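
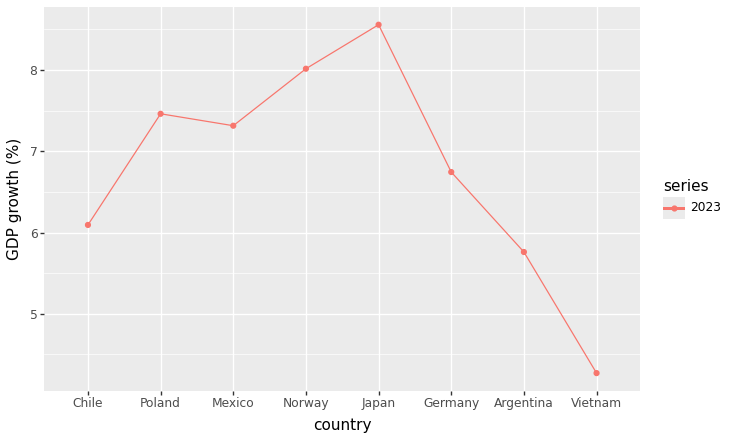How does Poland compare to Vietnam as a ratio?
Poland ≈ 7.5, Vietnam ≈ 4.5; 7.5/4.5 ≈ 1.67.

≈ 1.67×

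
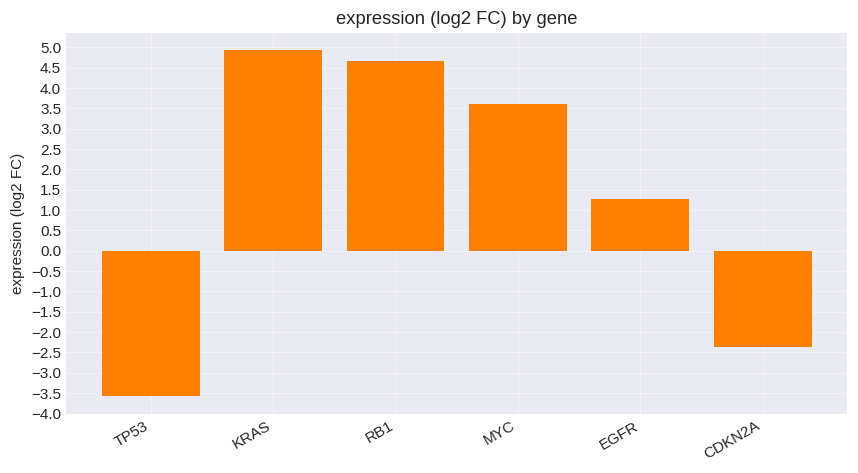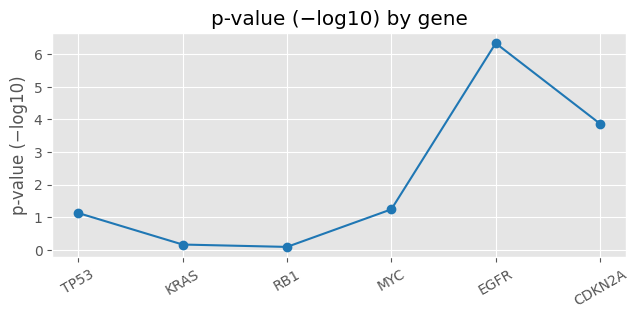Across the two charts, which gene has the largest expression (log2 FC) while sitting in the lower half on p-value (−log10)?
KRAS

Chart 2 median p-value (−log10) ≈ 1; below-median genes: TP53, KRAS, RB1. Among those, KRAS has the highest expression (log2 FC) (≈ 5).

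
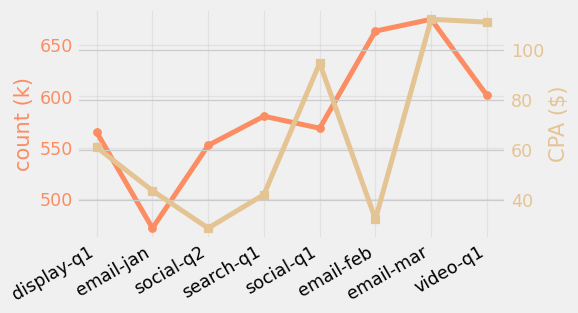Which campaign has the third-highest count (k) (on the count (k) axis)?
Top 4 (on the count (k) axis): email-mar ≈ 680, email-feb ≈ 660, video-q1 ≈ 600, search-q1 ≈ 580.

video-q1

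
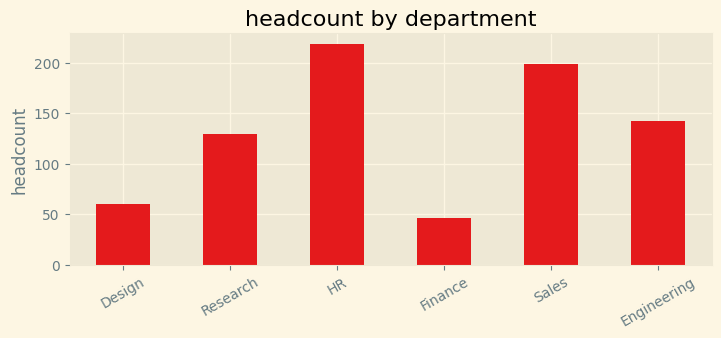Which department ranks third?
Engineering

Top 4: HR ≈ 220, Sales ≈ 200, Engineering ≈ 140, Research ≈ 120.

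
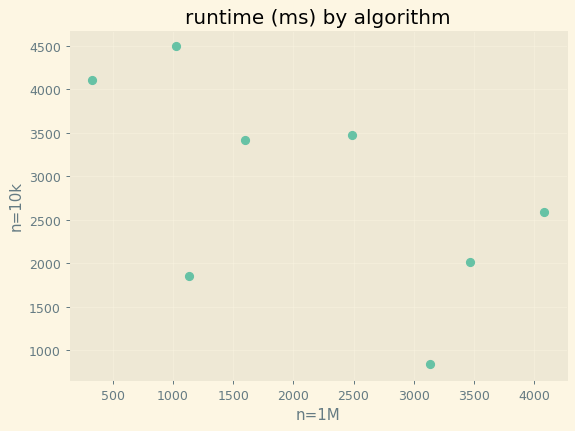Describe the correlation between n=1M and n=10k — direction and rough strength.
Points are negatively correlated; moderate (|r| ≈ 0.6).

negative, moderate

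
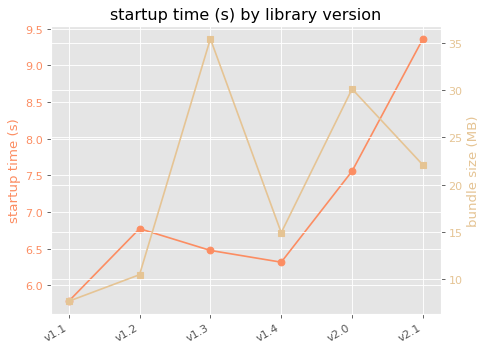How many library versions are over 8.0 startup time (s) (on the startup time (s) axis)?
Above 8.0: v2.1.

1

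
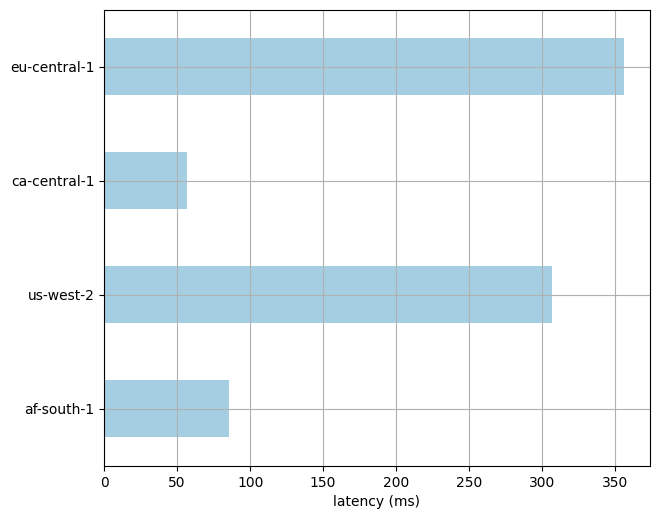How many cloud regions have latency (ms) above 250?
2

Above 250: us-west-2, eu-central-1.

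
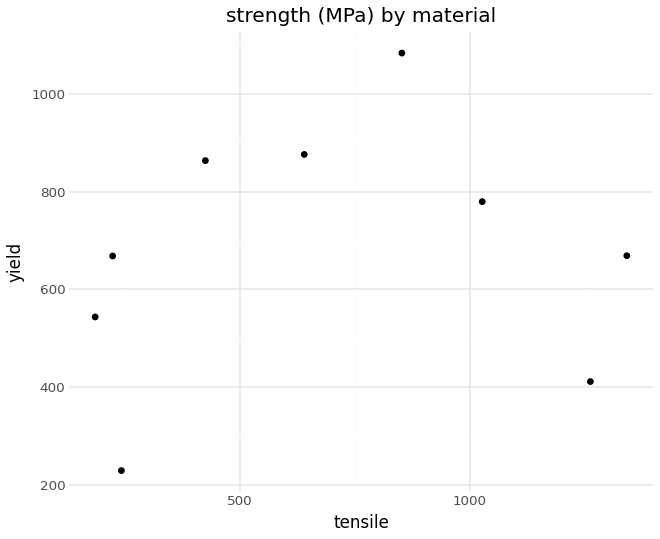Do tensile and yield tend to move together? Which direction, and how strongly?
Points are roughly uncorrelated; weak (|r| ≈ 0.2).

no clear correlation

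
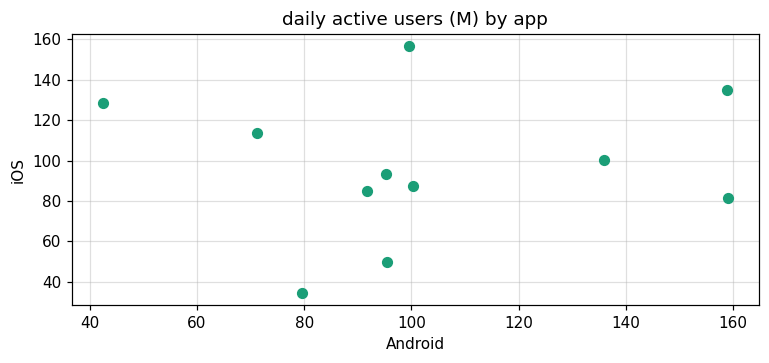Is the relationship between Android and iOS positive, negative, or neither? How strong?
no clear correlation

Points are roughly uncorrelated; weak (|r| ≈ 0.1).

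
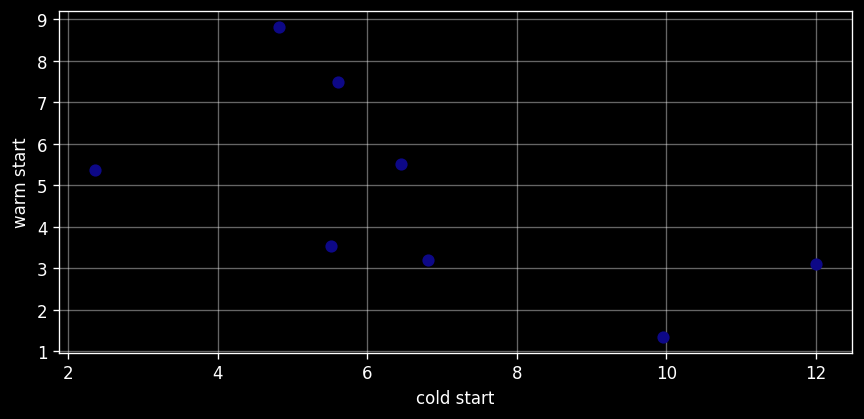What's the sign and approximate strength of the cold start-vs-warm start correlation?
negative, moderate

Points are negatively correlated; moderate (|r| ≈ 0.6).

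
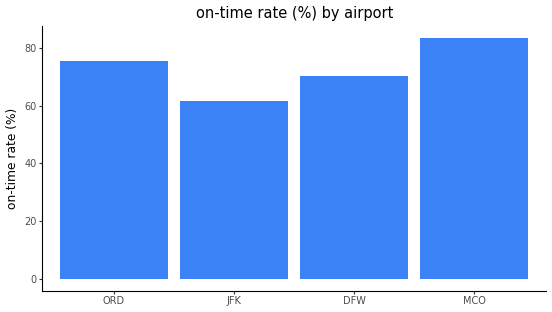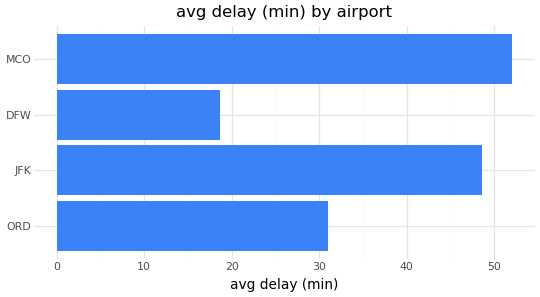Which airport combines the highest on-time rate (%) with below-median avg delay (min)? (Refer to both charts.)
Chart 2 median avg delay (min) ≈ 40; below-median airports: ORD, DFW. Among those, ORD has the highest on-time rate (%) (≈ 80).

ORD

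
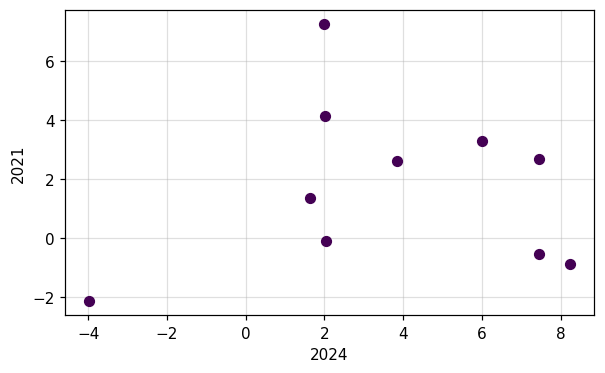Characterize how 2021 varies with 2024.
no clear correlation

Points are roughly uncorrelated; weak (|r| ≈ 0.1).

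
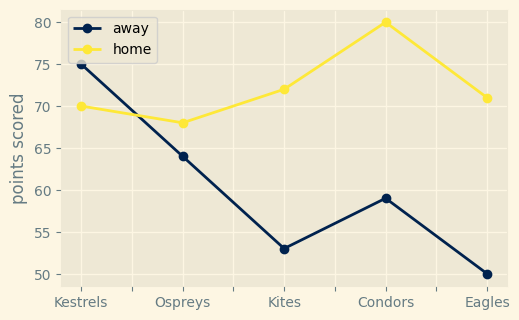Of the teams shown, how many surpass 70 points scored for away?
Above 70: Kestrels.

1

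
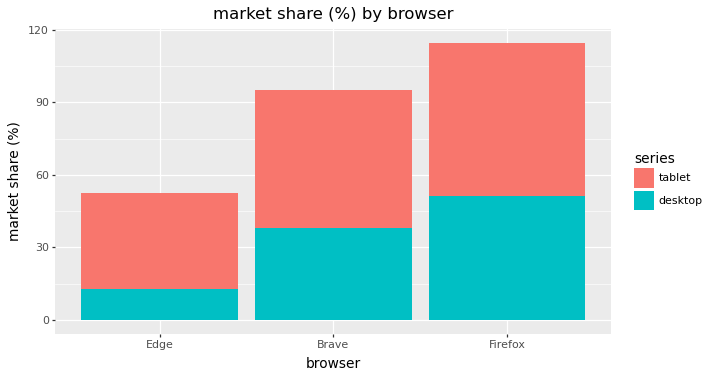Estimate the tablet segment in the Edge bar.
≈ 40

tablet top ≈ 50, bottom ≈ 10; segment ≈ 40.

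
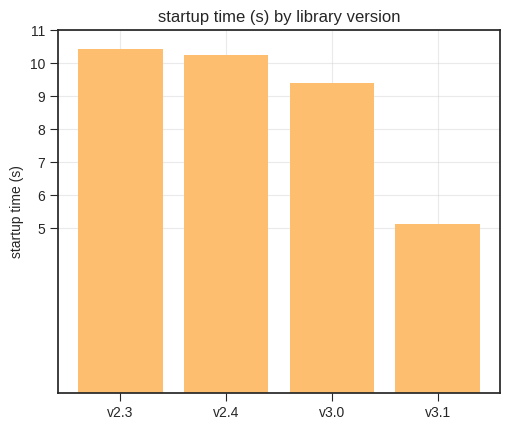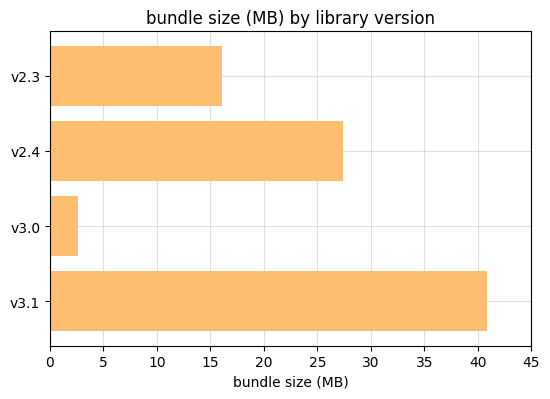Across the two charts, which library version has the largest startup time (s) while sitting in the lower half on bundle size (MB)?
Chart 2 median bundle size (MB) ≈ 20; below-median library versions: v2.3, v3.0. Among those, v2.3 has the highest startup time (s) (≈ 10).

v2.3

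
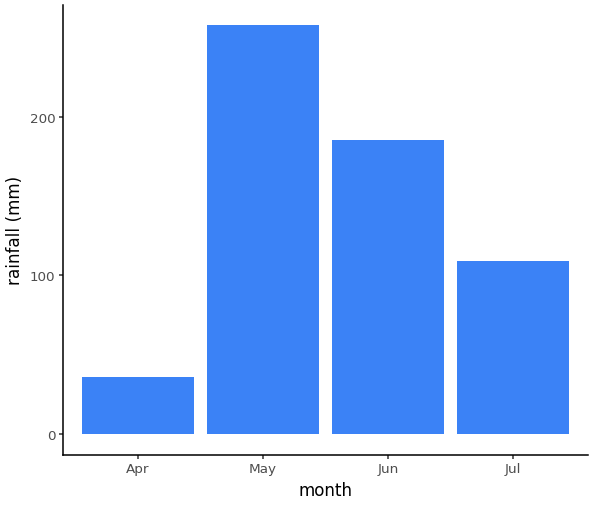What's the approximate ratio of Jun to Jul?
≈ 1.75×

Jun ≈ 175, Jul ≈ 100; 175/100 ≈ 1.75.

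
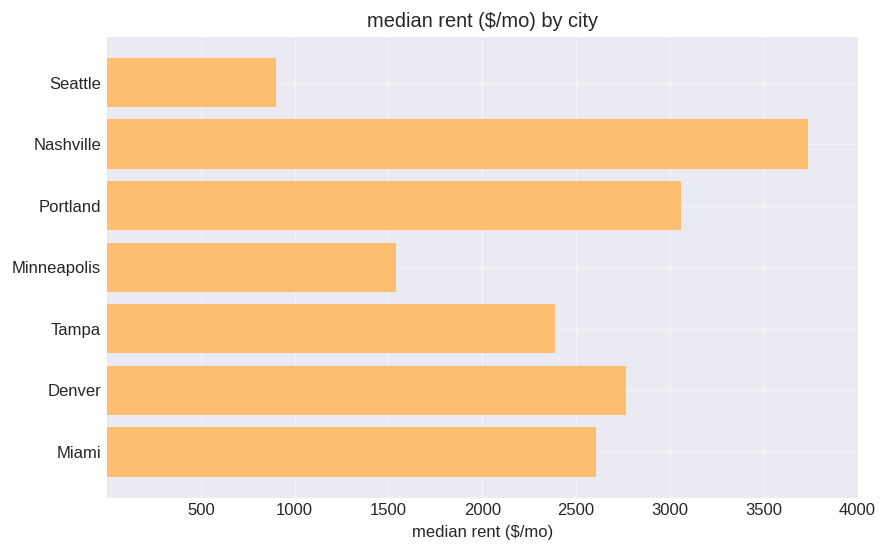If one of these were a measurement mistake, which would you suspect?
Seattle ≈ 1000; the rest sit between ≈ 1500 and ≈ 3500.

Seattle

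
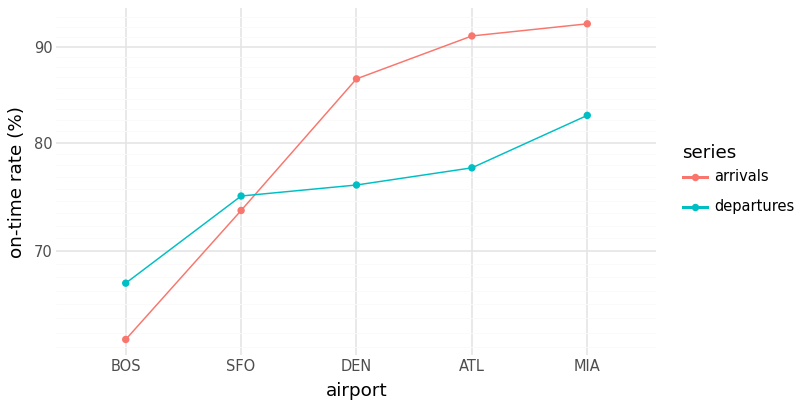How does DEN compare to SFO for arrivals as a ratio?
DEN ≈ 85, SFO ≈ 75; 85/75 ≈ 1.13.

≈ 1.13×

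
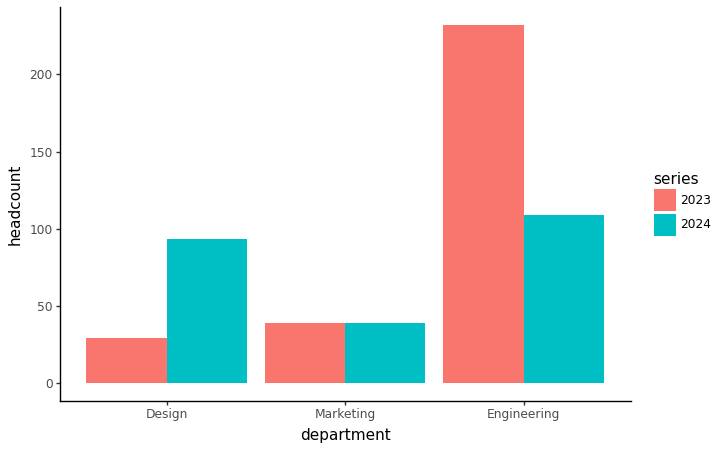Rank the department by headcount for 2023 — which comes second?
Top 3 for 2023: Engineering ≈ 240, Marketing ≈ 40, Design ≈ 20.

Marketing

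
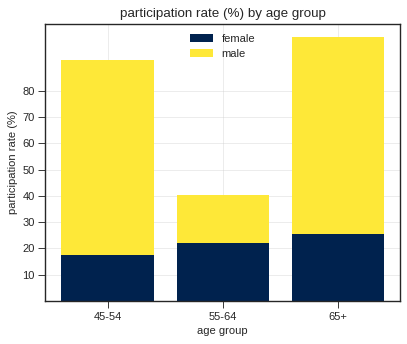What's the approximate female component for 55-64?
female top ≈ 20, bottom ≈ 0; segment ≈ 20.

≈ 20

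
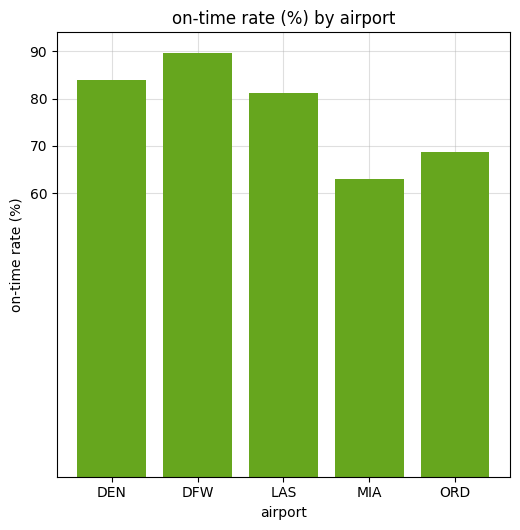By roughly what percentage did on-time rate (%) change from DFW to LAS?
≈ -11.1%

DFW ≈ 90, LAS ≈ 80; (80 − 90) / 90 ≈ -11.1%.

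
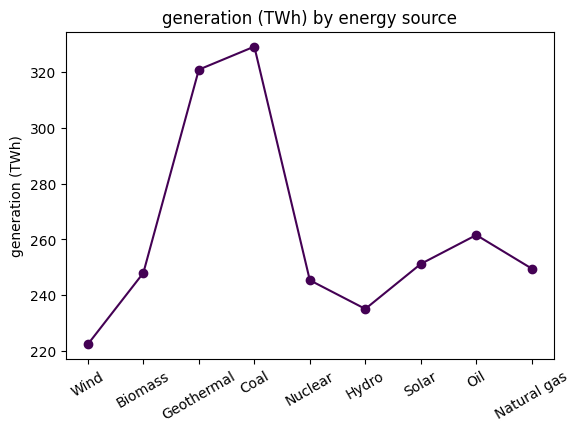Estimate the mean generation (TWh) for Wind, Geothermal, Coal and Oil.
(220 + 320 + 330 + 260) / 4 ≈ 282.

≈ 282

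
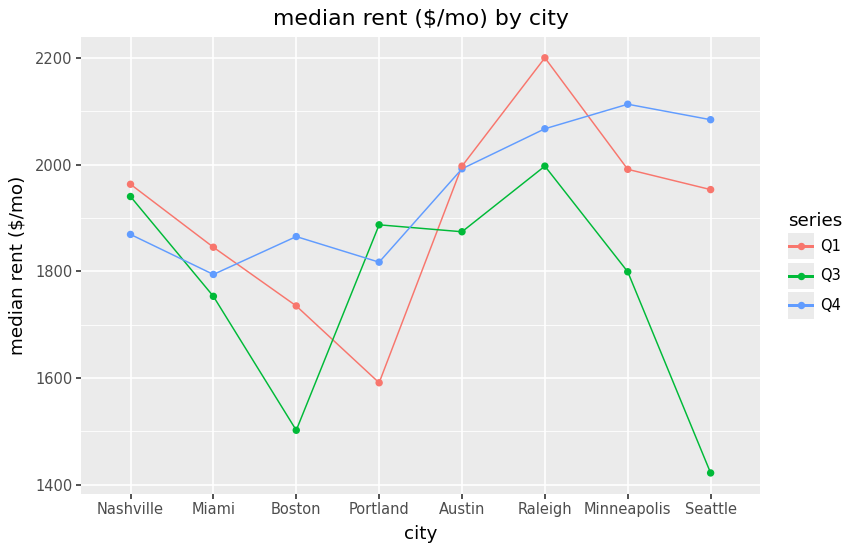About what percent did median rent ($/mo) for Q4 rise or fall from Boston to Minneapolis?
Boston ≈ 1900, Minneapolis ≈ 2100; (2100 − 1900) / 1900 ≈ +10.5%.

≈ +10.5%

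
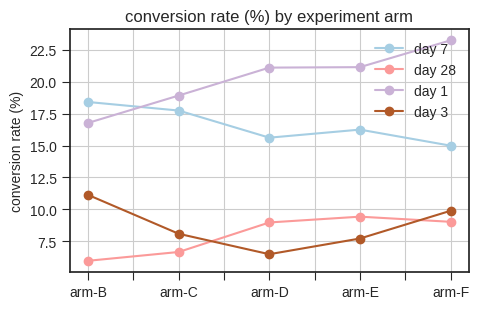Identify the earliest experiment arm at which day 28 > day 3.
arm-D

arm-C: day 28 ≈ 6 vs day 3 ≈ 8 (not yet); arm-D: day 28 ≈ 8 vs day 3 ≈ 6 (first crossover).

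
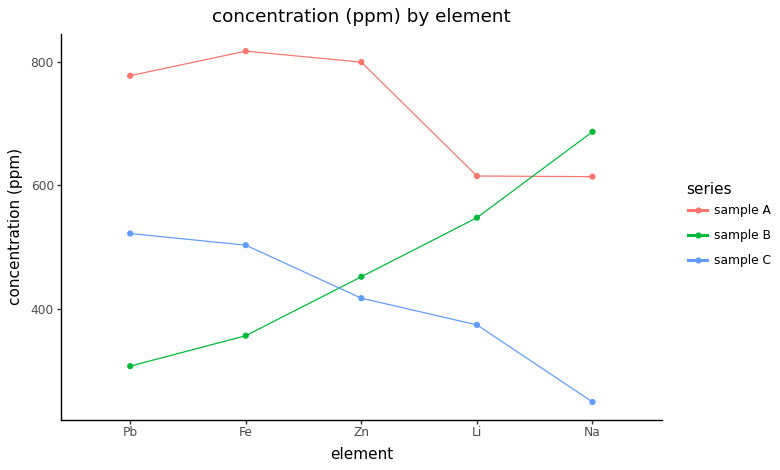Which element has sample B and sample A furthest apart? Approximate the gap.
Pb: sample B ≈ 300, sample A ≈ 800 → gap ≈ 500. Next-largest (Fe) is only ≈ 450.

Pb, ≈ 500 ppm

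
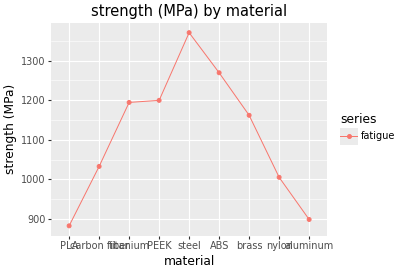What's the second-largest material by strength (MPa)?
ABS

Top 3: steel ≈ 1350, ABS ≈ 1250, PEEK ≈ 1200.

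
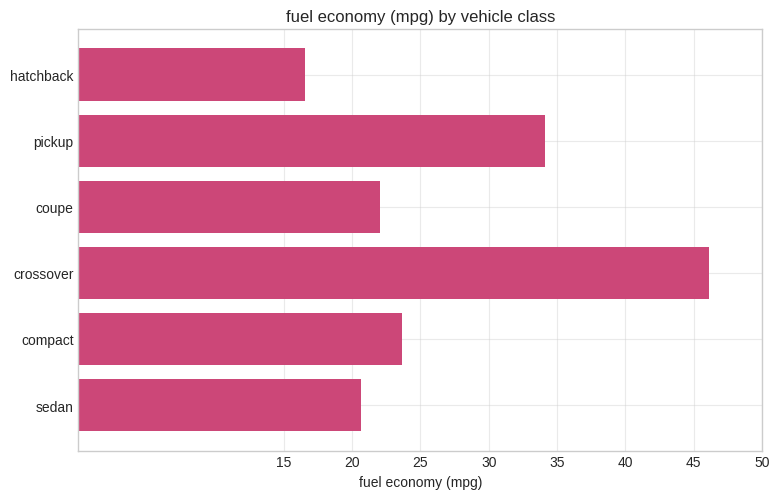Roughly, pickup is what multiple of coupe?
≈ 1.75×

pickup ≈ 35, coupe ≈ 20; 35/20 ≈ 1.75.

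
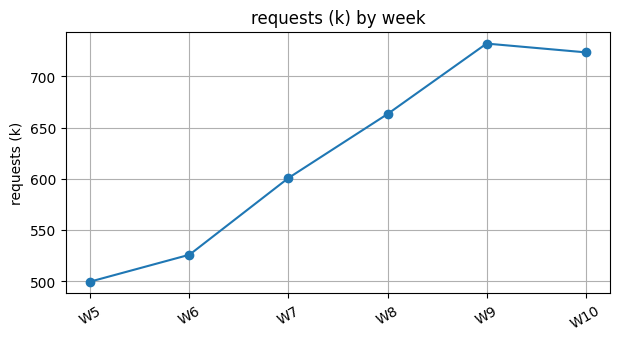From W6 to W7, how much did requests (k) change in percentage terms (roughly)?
≈ +15.4%

W6 ≈ 520, W7 ≈ 600; (600 − 520) / 520 ≈ +15.4%.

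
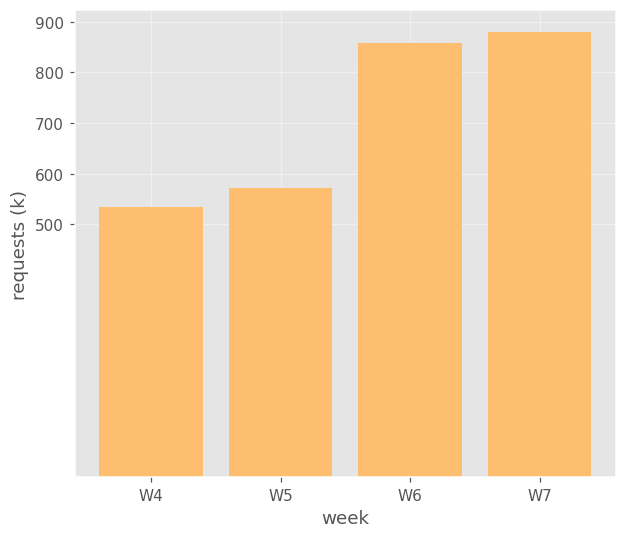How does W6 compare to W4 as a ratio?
W6 ≈ 900, W4 ≈ 500; 900/500 ≈ 1.8.

≈ 1.8×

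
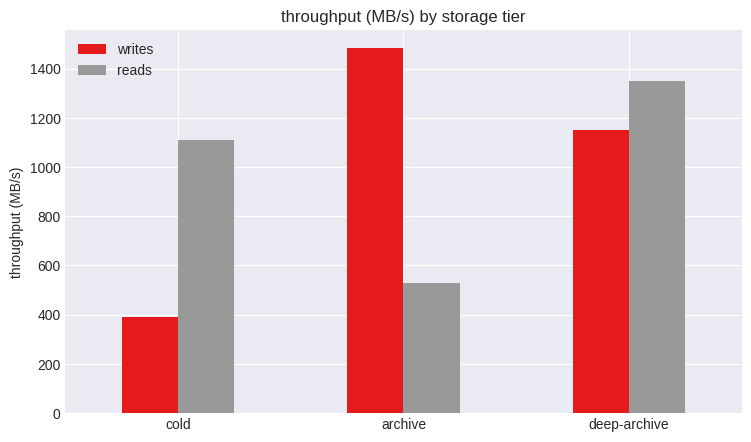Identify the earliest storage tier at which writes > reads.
archive

cold: writes ≈ 400 vs reads ≈ 1200 (not yet); archive: writes ≈ 1400 vs reads ≈ 600 (first crossover).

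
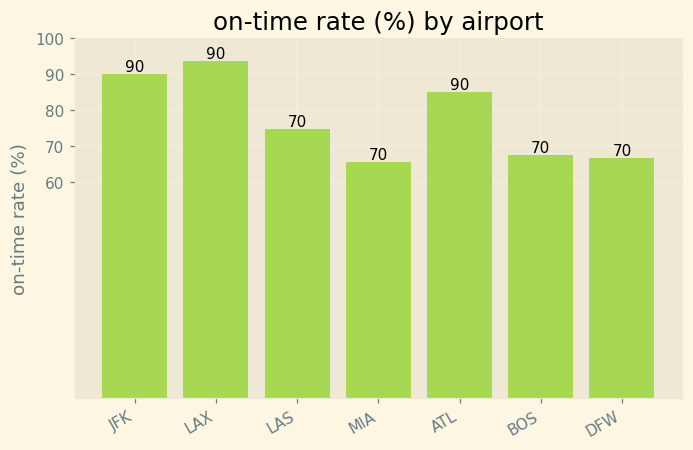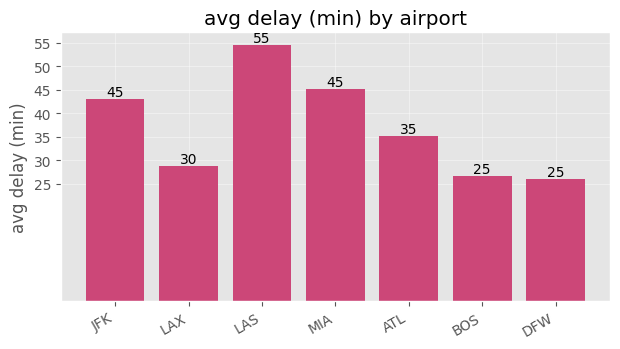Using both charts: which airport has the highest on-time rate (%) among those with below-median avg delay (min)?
Chart 2 median avg delay (min) ≈ 35; below-median airports: LAX, BOS, DFW. Among those, LAX has the highest on-time rate (%) (≈ 90).

LAX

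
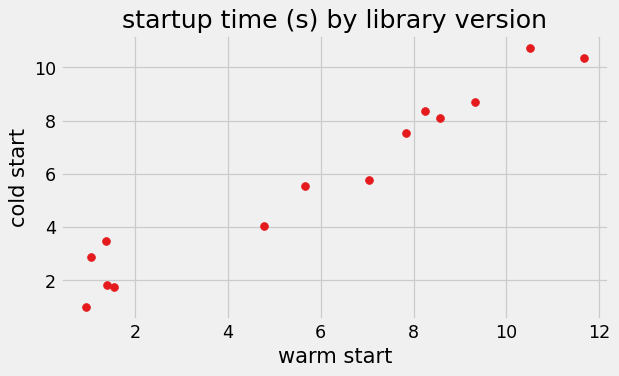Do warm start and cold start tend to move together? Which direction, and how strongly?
Points are positively correlated; strong (|r| ≈ 1.0).

positive, strong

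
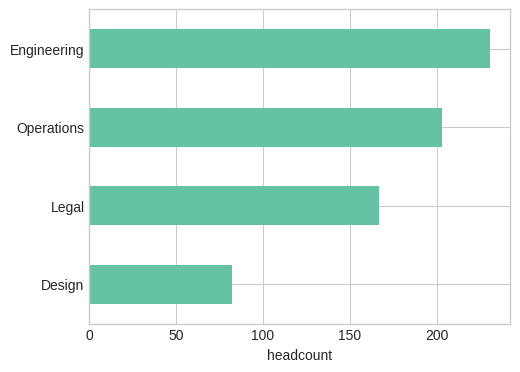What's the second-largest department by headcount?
Top 3: Engineering ≈ 240, Operations ≈ 200, Legal ≈ 160.

Operations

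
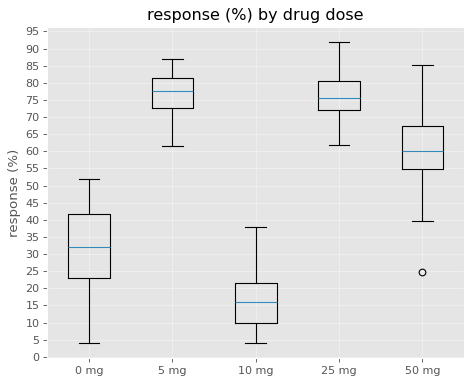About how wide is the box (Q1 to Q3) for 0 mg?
≈ 15

Q3 ≈ 40, Q1 ≈ 25; IQR ≈ 15.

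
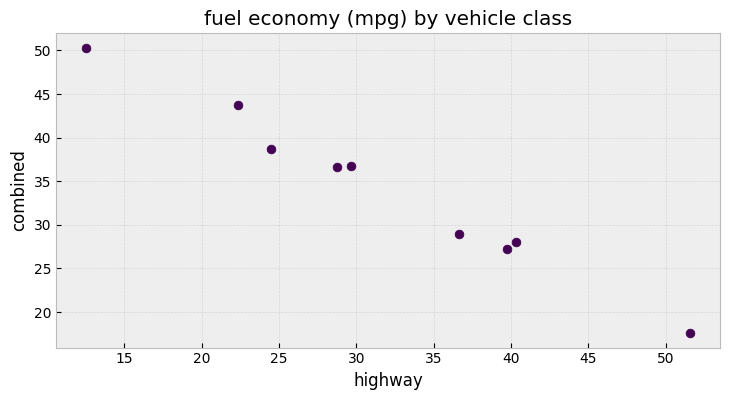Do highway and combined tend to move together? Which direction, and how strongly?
Points are negatively correlated; strong (|r| ≈ 1.0).

negative, strong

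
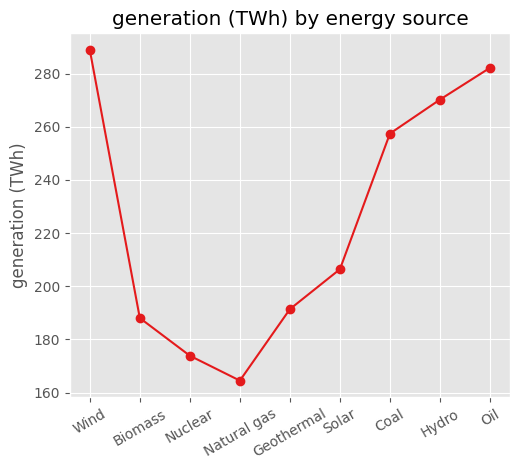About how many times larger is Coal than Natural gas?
≈ 1.62×

Coal ≈ 260, Natural gas ≈ 160; 260/160 ≈ 1.62.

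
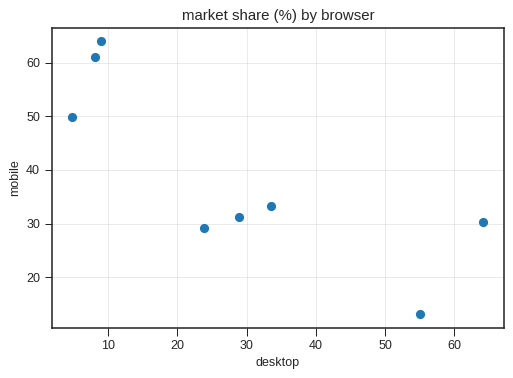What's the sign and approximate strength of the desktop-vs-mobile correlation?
negative, strong

Points are negatively correlated; strong (|r| ≈ 0.8).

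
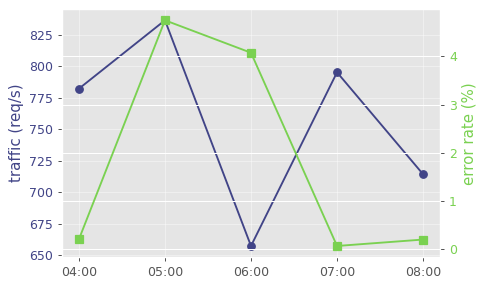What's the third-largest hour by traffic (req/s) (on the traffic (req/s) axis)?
04:00

Top 4 (on the traffic (req/s) axis): 05:00 ≈ 840, 07:00 ≈ 800, 04:00 ≈ 780, 08:00 ≈ 720.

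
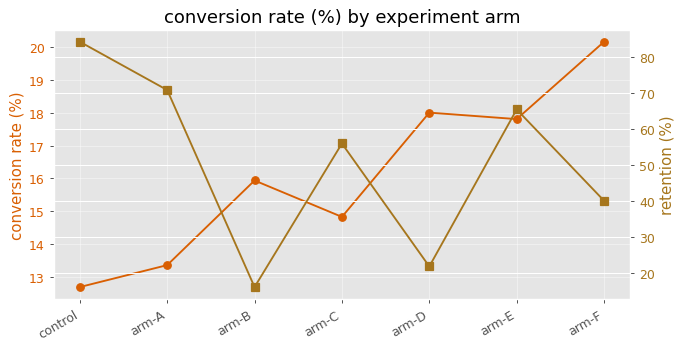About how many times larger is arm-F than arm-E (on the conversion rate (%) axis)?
arm-F ≈ 20, arm-E ≈ 18; 20/18 ≈ 1.11.

≈ 1.11×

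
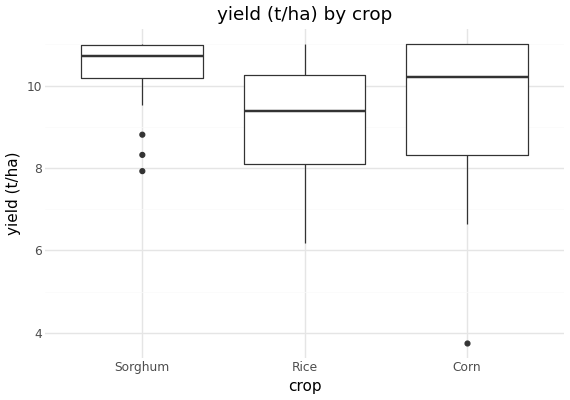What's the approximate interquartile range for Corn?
Q3 ≈ 11.0, Q1 ≈ 8.4; IQR ≈ 2.6.

≈ 2.6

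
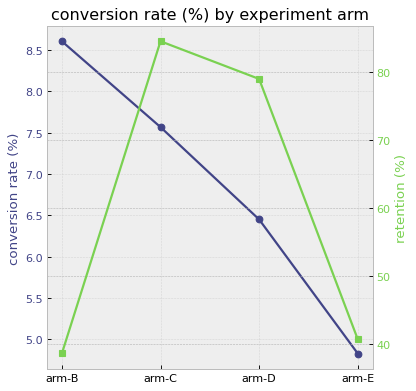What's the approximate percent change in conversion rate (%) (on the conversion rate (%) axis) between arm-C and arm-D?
≈ -13.3%

arm-C ≈ 7.5, arm-D ≈ 6.5; (6.5 − 7.5) / 7.5 ≈ -13.3%.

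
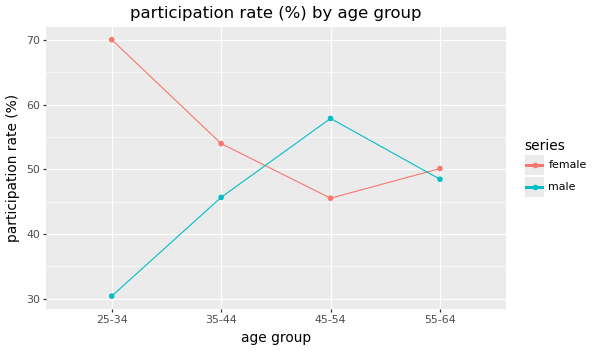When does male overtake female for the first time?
45-54

35-44: male ≈ 45 vs female ≈ 55 (not yet); 45-54: male ≈ 60 vs female ≈ 45 (first crossover).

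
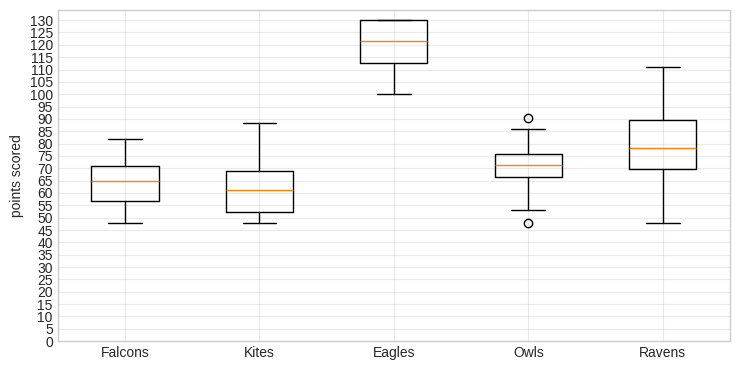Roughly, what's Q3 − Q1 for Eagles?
≈ 15

Q3 ≈ 130, Q1 ≈ 115; IQR ≈ 15.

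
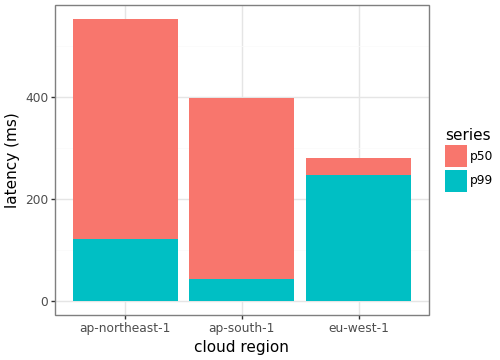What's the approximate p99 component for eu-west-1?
p99 top ≈ 250, bottom ≈ 0; segment ≈ 250.

≈ 250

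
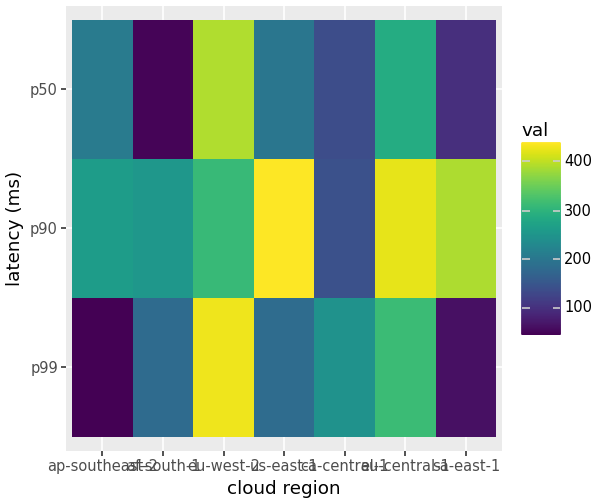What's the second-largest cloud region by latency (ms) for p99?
eu-central-1

Top 3 for p99: eu-west-2 ≈ 450, eu-central-1 ≈ 300, ca-central-1 ≈ 250.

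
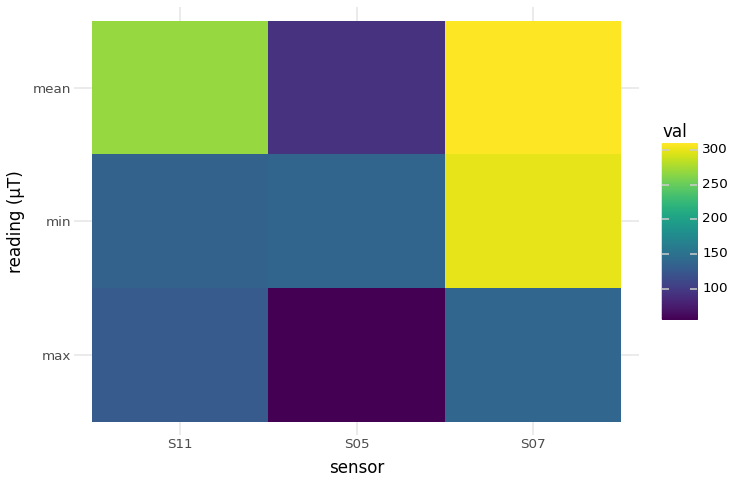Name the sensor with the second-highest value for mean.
S11

Top 3 for mean: S07 ≈ 300, S11 ≈ 275, S05 ≈ 100.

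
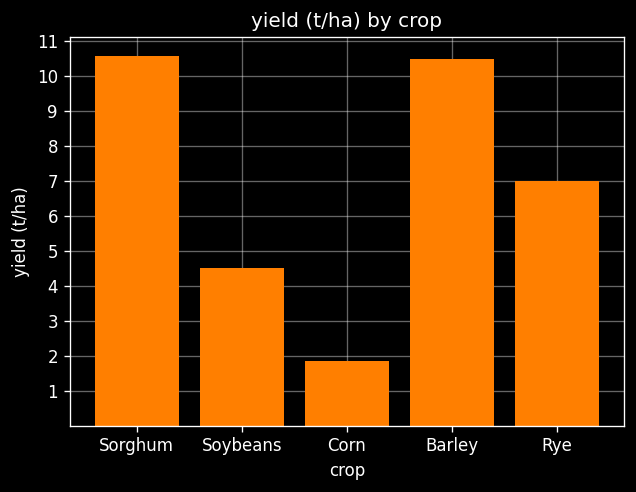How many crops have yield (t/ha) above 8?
Above 8: Sorghum, Barley.

2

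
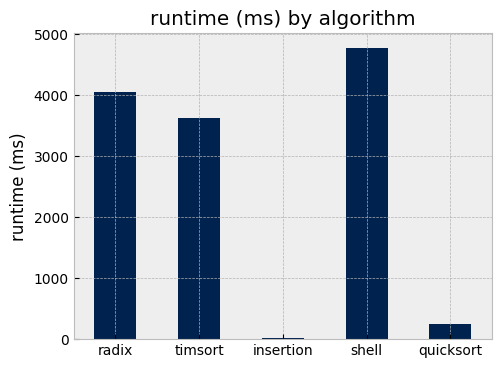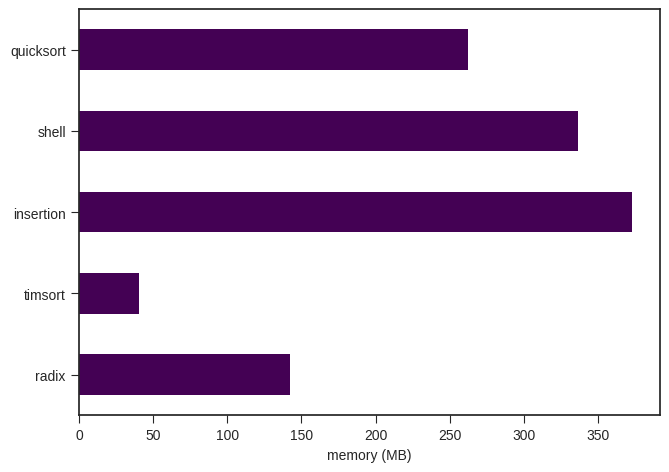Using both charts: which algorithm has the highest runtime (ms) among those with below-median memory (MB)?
Chart 2 median memory (MB) ≈ 250; below-median algorithms: radix, timsort. Among those, radix has the highest runtime (ms) (≈ 4000).

radix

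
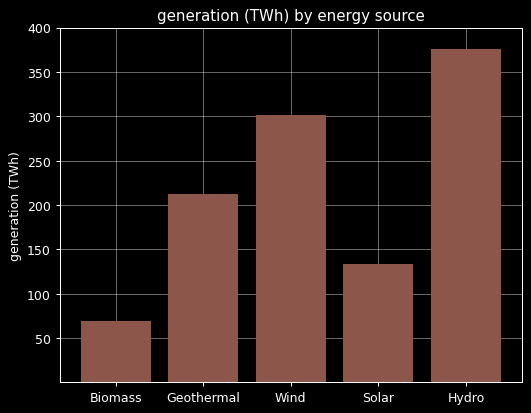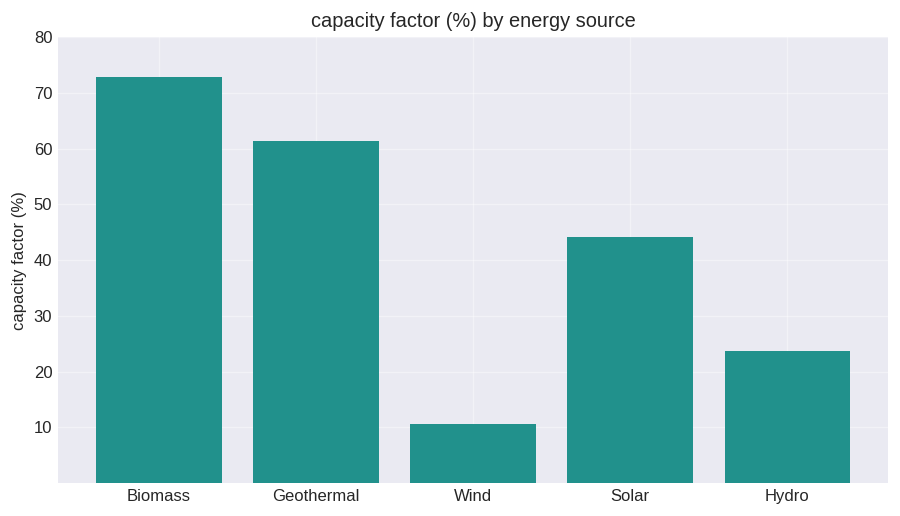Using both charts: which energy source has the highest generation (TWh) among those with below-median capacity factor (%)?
Chart 2 median capacity factor (%) ≈ 40; below-median energy sources: Wind, Hydro. Among those, Hydro has the highest generation (TWh) (≈ 400).

Hydro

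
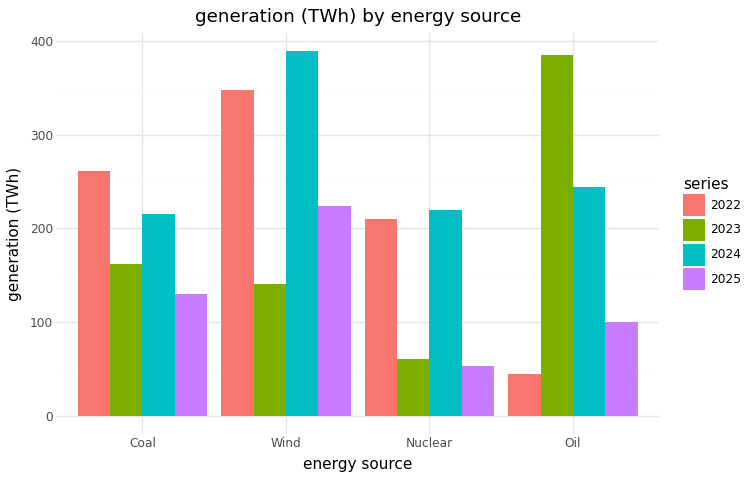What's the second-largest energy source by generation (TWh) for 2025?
Coal

Top 3 for 2025: Wind ≈ 200, Coal ≈ 150, Oil ≈ 100.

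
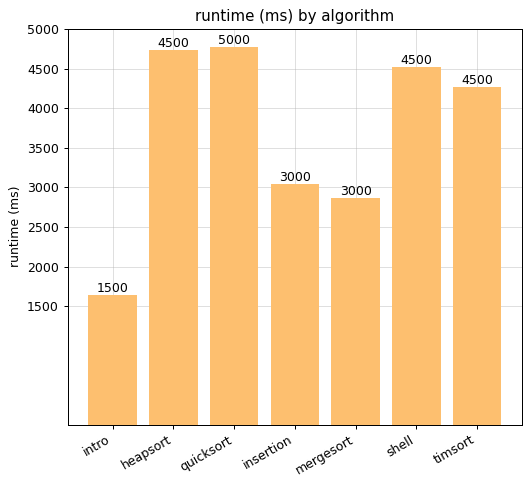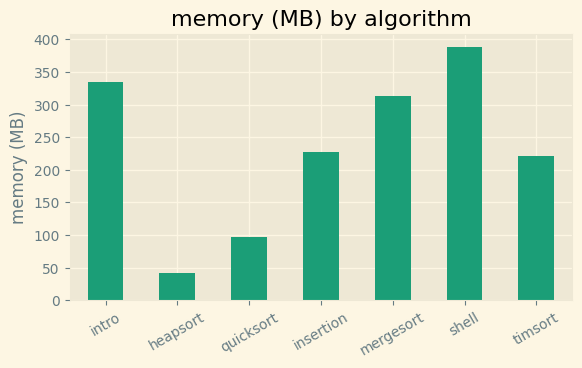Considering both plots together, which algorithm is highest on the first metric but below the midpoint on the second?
quicksort

Chart 2 median memory (MB) ≈ 250; below-median algorithms: heapsort, quicksort, timsort. Among those, quicksort has the highest runtime (ms) (≈ 5000).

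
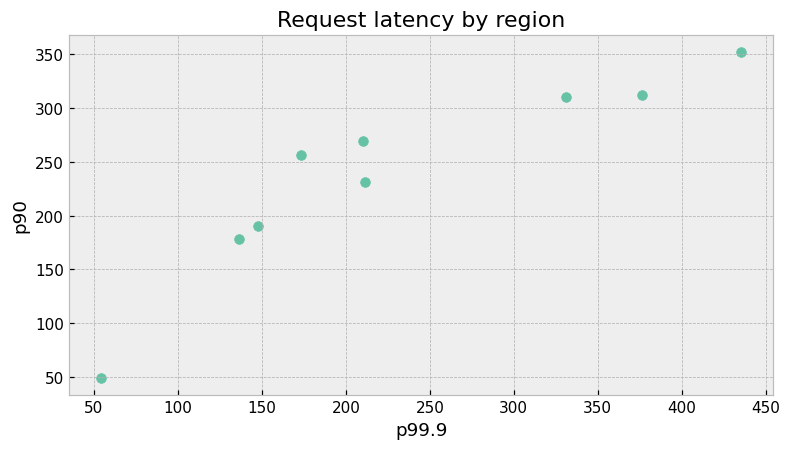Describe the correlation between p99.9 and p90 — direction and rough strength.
Points are positively correlated; strong (|r| ≈ 0.9).

positive, strong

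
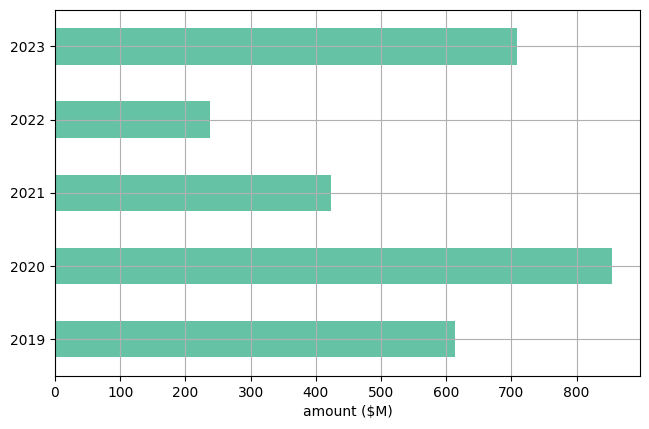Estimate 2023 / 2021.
2023 ≈ 700, 2021 ≈ 400; 700/400 ≈ 1.75.

≈ 1.75×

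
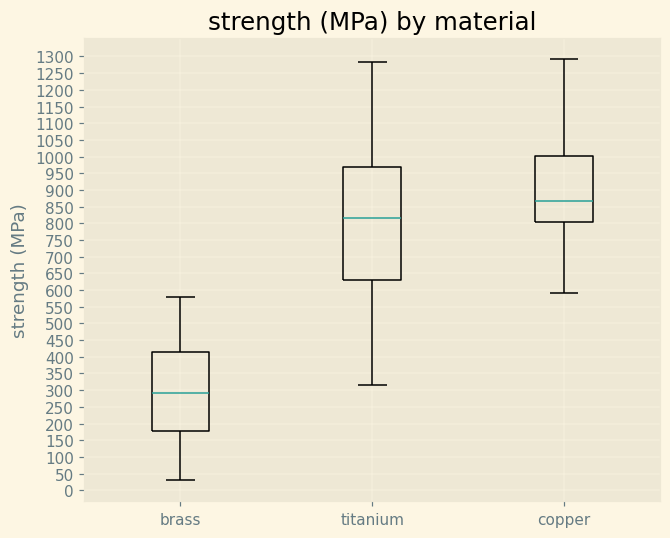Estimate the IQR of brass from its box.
≈ 200

Q3 ≈ 400, Q1 ≈ 200; IQR ≈ 200.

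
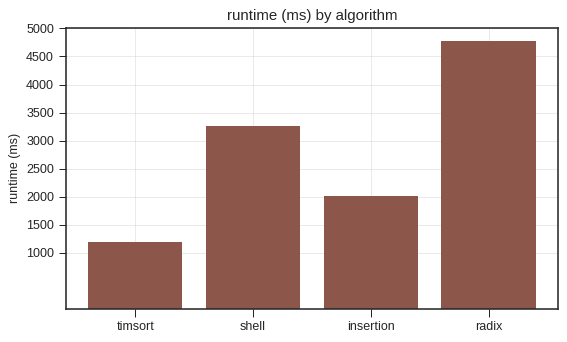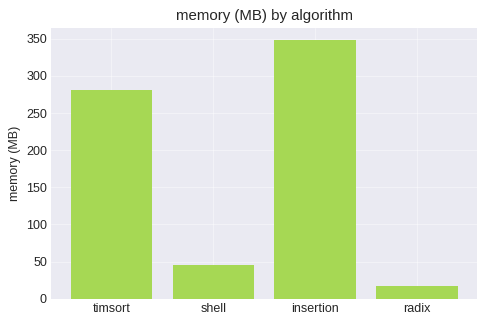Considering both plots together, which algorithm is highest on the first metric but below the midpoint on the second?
Chart 2 median memory (MB) ≈ 150; below-median algorithms: shell, radix. Among those, radix has the highest runtime (ms) (≈ 5000).

radix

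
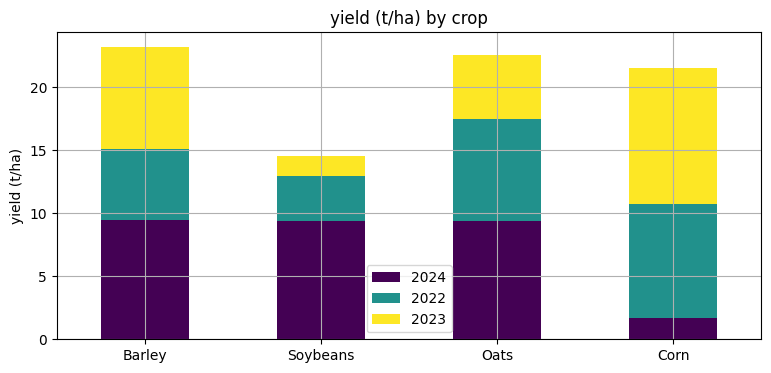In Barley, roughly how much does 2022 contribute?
≈ 6

2022 top ≈ 16, bottom ≈ 10; segment ≈ 6.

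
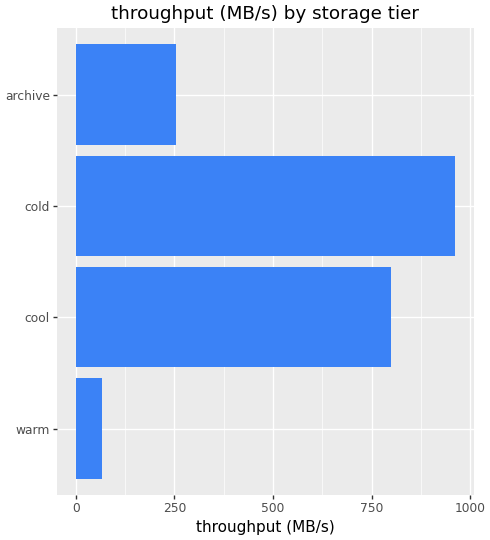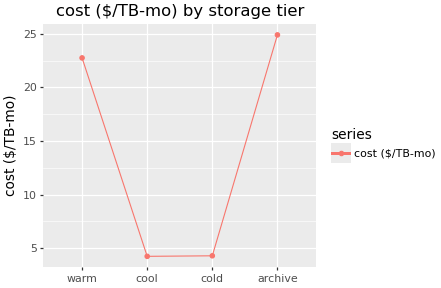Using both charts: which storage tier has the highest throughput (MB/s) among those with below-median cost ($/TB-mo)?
Chart 2 median cost ($/TB-mo) ≈ 15; below-median storage tiers: cool, cold. Among those, cold has the highest throughput (MB/s) (≈ 1000).

cold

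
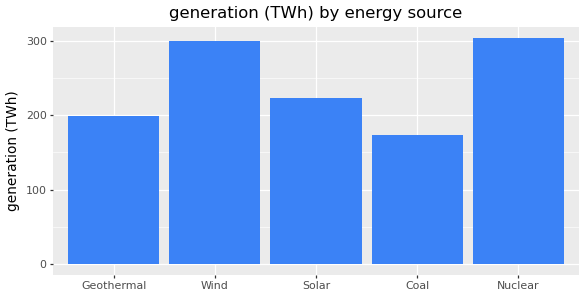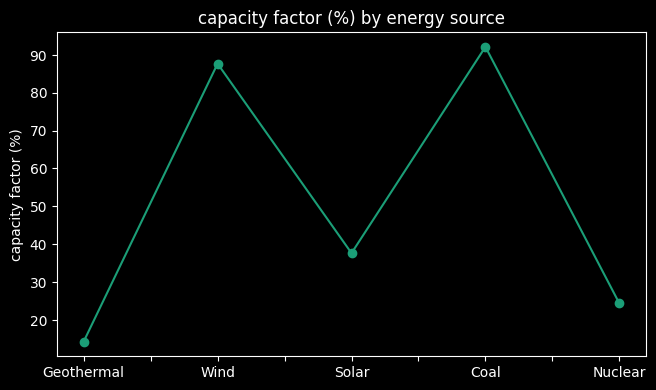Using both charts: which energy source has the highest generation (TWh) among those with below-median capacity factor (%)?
Nuclear

Chart 2 median capacity factor (%) ≈ 40; below-median energy sources: Geothermal, Nuclear. Among those, Nuclear has the highest generation (TWh) (≈ 300).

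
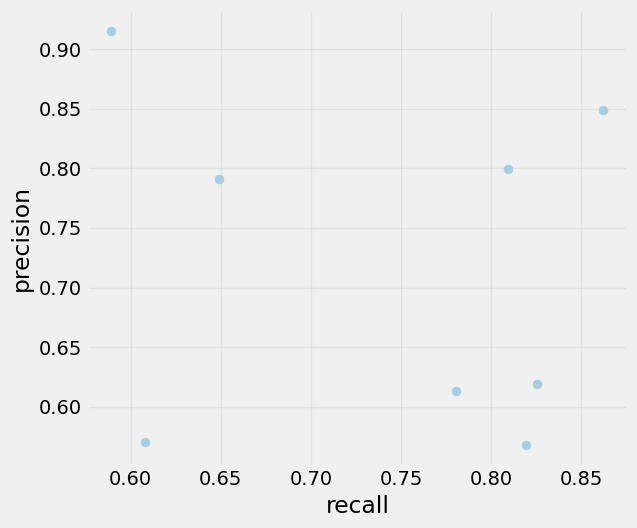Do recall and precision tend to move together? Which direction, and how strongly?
Points are roughly uncorrelated; weak (|r| ≈ 0.2).

no clear correlation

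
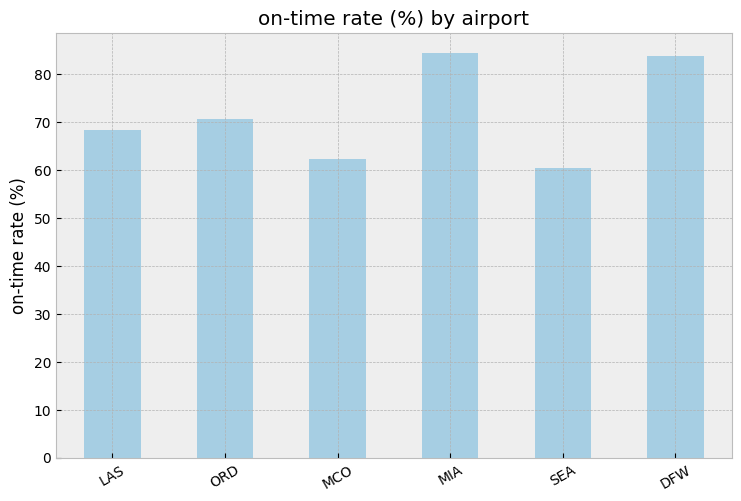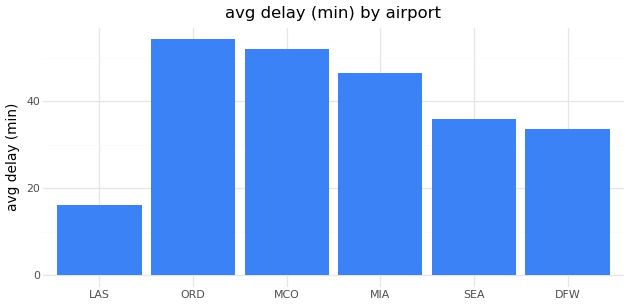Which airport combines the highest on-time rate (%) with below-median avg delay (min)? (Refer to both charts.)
Chart 2 median avg delay (min) ≈ 40; below-median airports: LAS, SEA, DFW. Among those, DFW has the highest on-time rate (%) (≈ 80).

DFW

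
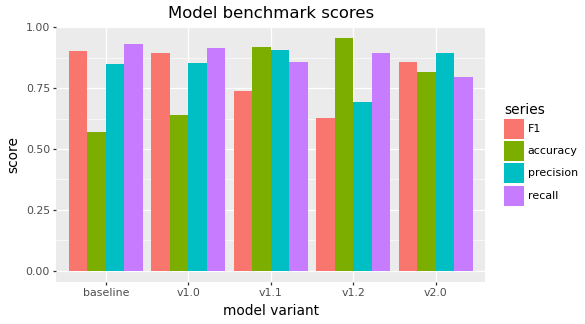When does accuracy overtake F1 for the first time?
v1.0: accuracy ≈ 0.6 vs F1 ≈ 0.9 (not yet); v1.1: accuracy ≈ 0.9 vs F1 ≈ 0.7 (first crossover).

v1.1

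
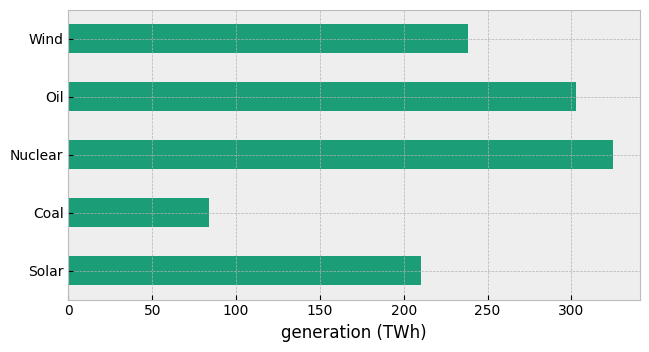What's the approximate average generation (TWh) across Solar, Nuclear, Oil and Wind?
(200 + 300 + 300 + 250) / 4 ≈ 262.

≈ 262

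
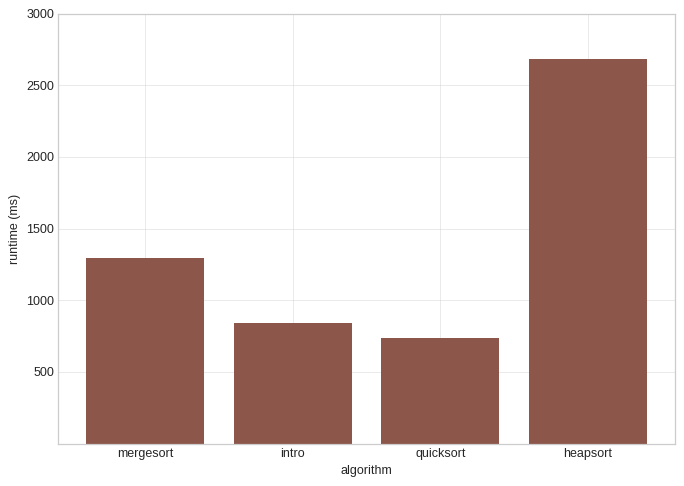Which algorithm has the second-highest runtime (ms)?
Top 3: heapsort ≈ 2500, mergesort ≈ 1500, intro ≈ 1000.

mergesort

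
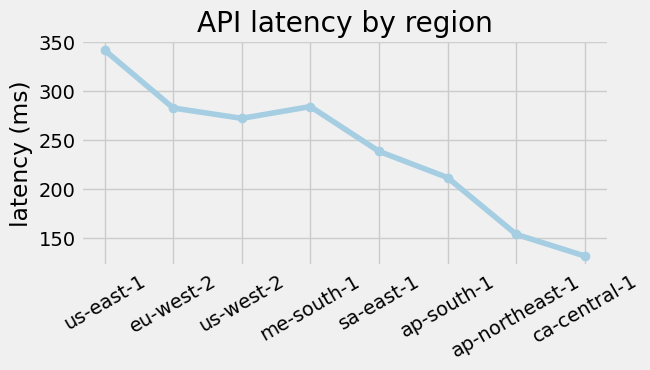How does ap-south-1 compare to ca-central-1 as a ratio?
≈ 1.57×

ap-south-1 ≈ 220, ca-central-1 ≈ 140; 220/140 ≈ 1.57.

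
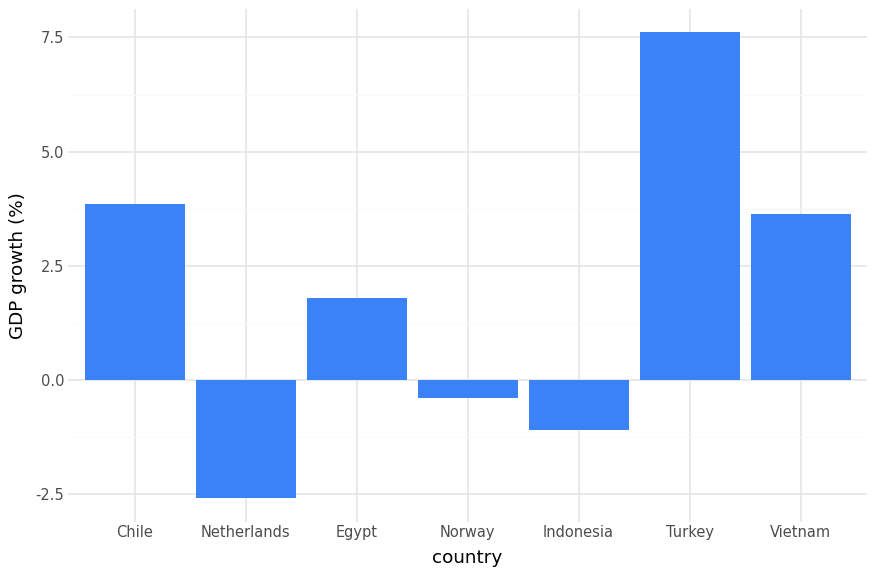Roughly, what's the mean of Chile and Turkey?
≈ 6

(4 + 8) / 2 ≈ 6.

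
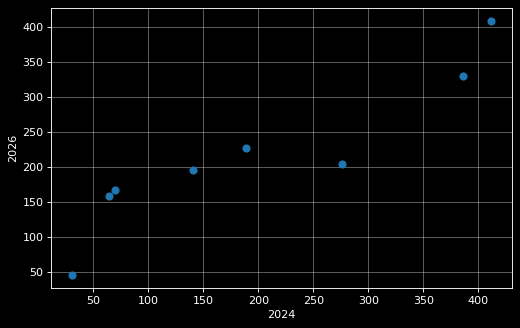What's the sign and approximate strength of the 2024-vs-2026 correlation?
positive, strong

Points are positively correlated; strong (|r| ≈ 0.9).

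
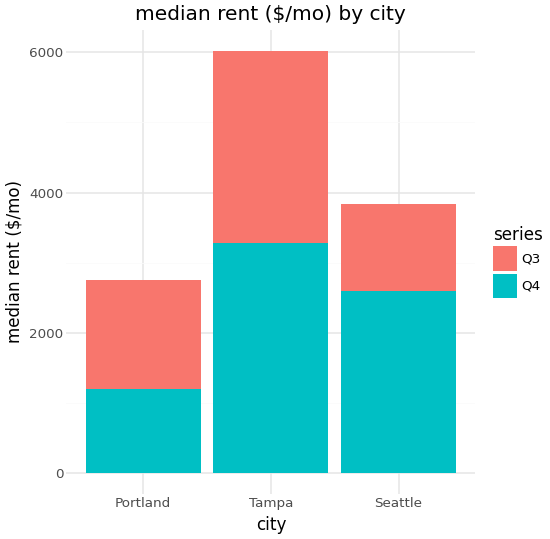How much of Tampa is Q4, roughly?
Q4 top ≈ 3000, bottom ≈ 0; segment ≈ 3000.

≈ 3000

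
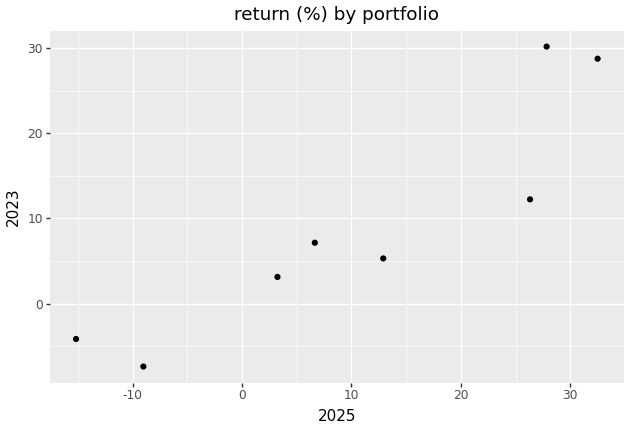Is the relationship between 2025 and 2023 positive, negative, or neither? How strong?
Points are positively correlated; strong (|r| ≈ 0.9).

positive, strong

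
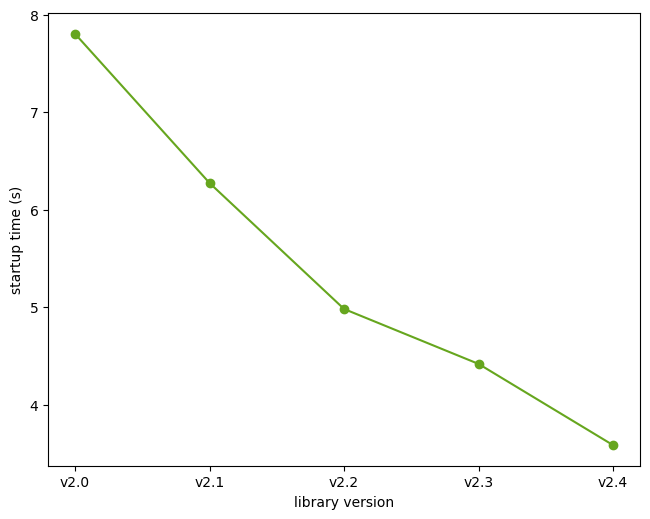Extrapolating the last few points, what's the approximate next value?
Last three: 5.0, 4.5, 3.5 → slope ≈ -0.75/step → next ≈ 2.75.

≈ 2.75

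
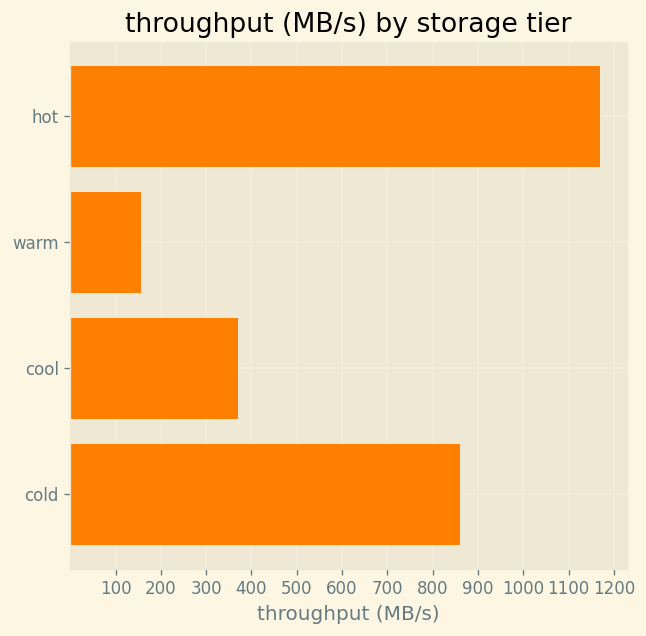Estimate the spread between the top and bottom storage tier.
≈ 1000

Max hot ≈ 1200, min warm ≈ 200; range ≈ 1000.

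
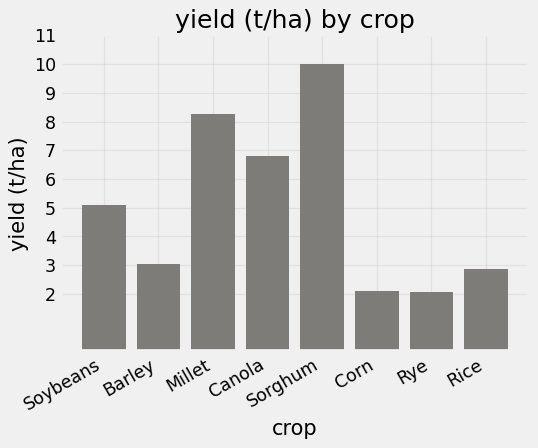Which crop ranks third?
Top 4: Sorghum ≈ 10, Millet ≈ 8, Canola ≈ 7, Soybeans ≈ 5.

Canola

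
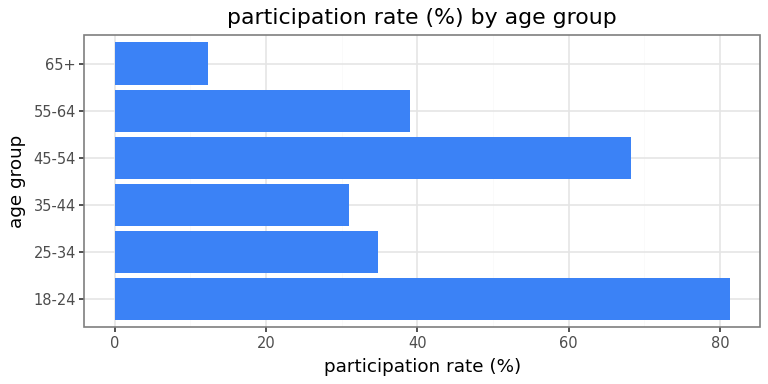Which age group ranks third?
Top 4: 18-24 ≈ 80, 45-54 ≈ 70, 55-64 ≈ 40, 25-34 ≈ 30.

55-64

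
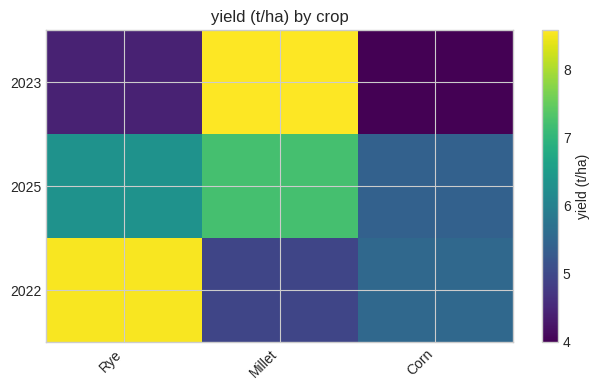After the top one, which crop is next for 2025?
Top 3 for 2025: Millet ≈ 7.0, Rye ≈ 6.5, Corn ≈ 5.5.

Rye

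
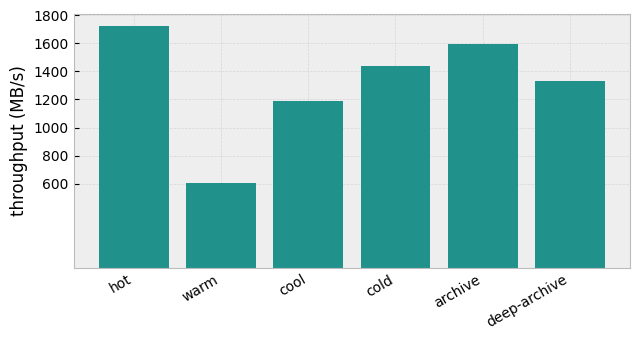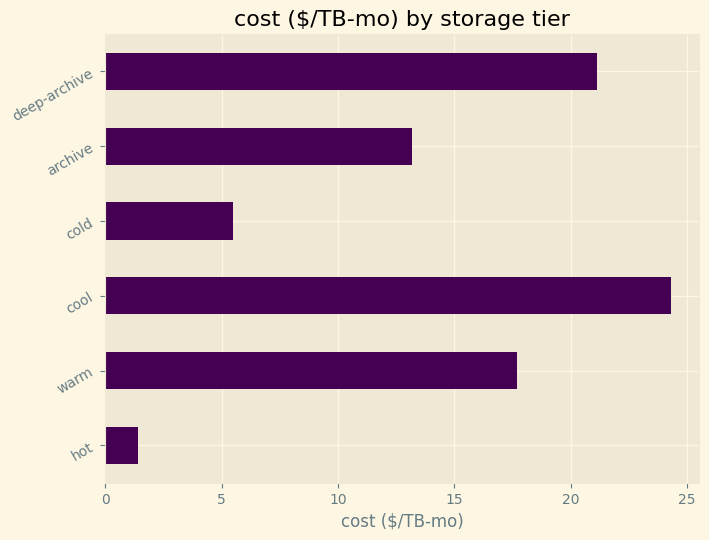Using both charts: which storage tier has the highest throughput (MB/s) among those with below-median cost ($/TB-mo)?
Chart 2 median cost ($/TB-mo) ≈ 15; below-median storage tiers: hot, cold, archive. Among those, hot has the highest throughput (MB/s) (≈ 1800).

hot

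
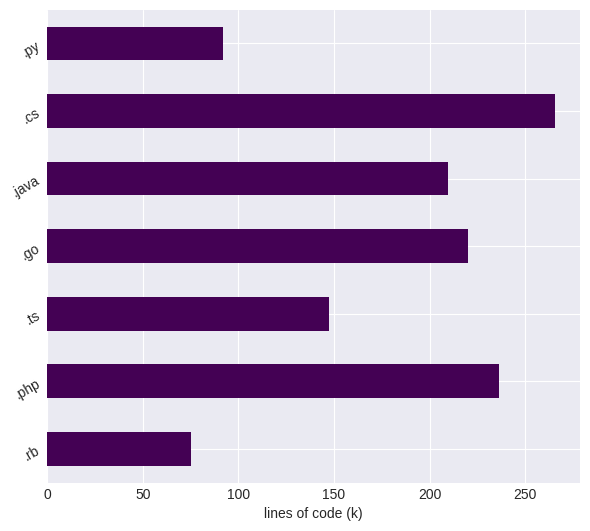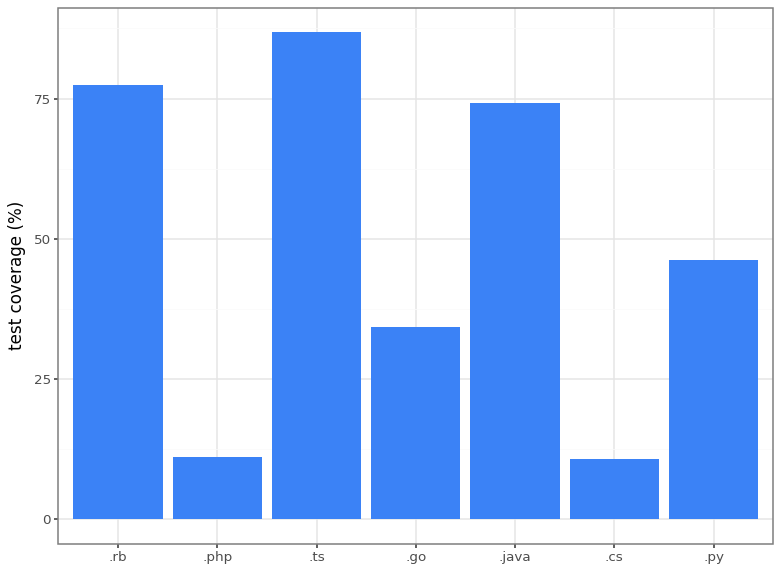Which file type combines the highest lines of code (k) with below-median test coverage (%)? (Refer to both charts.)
Chart 2 median test coverage (%) ≈ 50; below-median file types: .php, .go, .cs. Among those, .cs has the highest lines of code (k) (≈ 275).

.cs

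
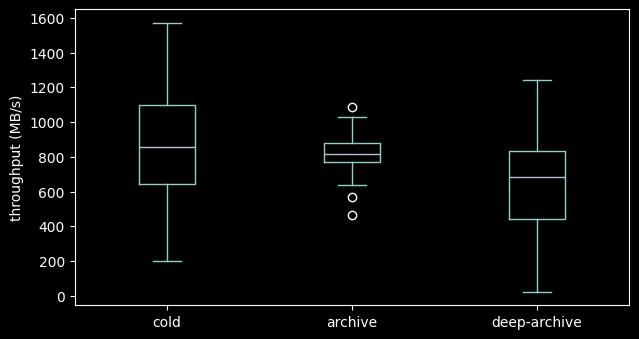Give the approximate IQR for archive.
≈ 120

Q3 ≈ 880, Q1 ≈ 760; IQR ≈ 120.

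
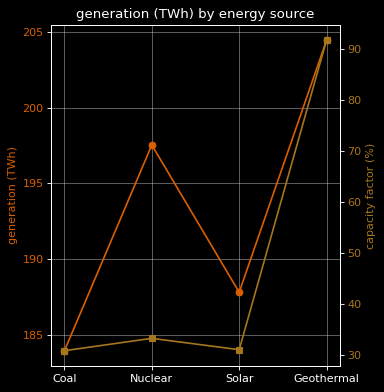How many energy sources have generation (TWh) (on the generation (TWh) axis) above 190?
2

Above 190: Nuclear, Geothermal.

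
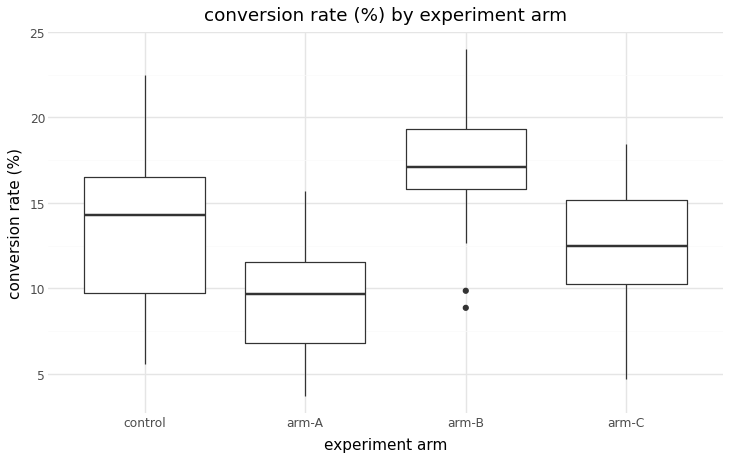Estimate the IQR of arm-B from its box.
≈ 3

Q3 ≈ 19, Q1 ≈ 16; IQR ≈ 3.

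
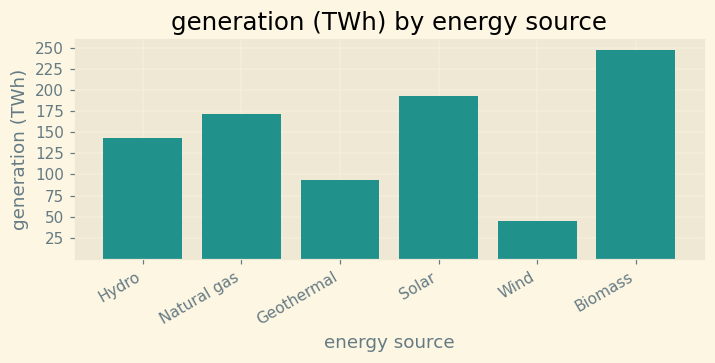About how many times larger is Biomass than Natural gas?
≈ 1.43×

Biomass ≈ 250, Natural gas ≈ 175; 250/175 ≈ 1.43.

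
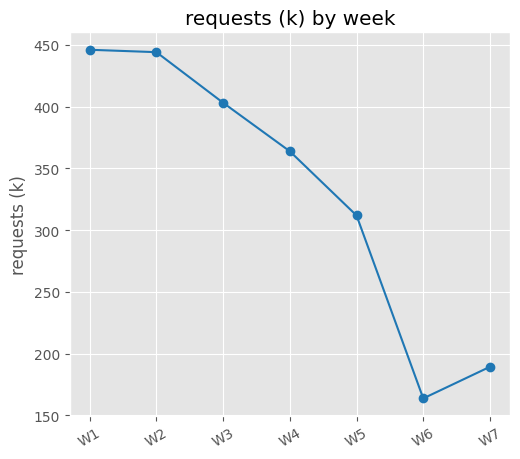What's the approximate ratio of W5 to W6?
≈ 1.71×

W5 ≈ 300, W6 ≈ 175; 300/175 ≈ 1.71.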